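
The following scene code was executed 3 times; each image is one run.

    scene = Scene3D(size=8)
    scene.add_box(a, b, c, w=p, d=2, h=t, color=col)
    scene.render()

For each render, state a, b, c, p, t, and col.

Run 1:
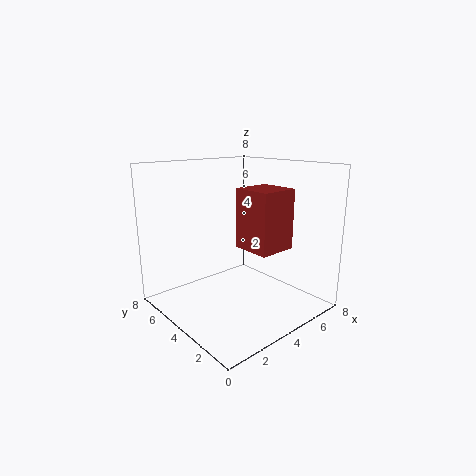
a = 3, b = 1, c = 4, p = 2, t = 3, col = 'brown'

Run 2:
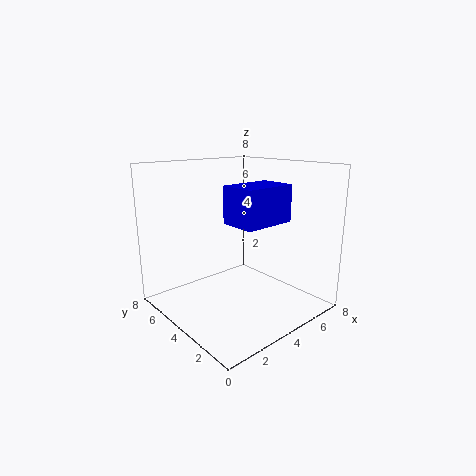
a = 3, b = 2, c = 5, p = 3, t = 2, col = 'blue'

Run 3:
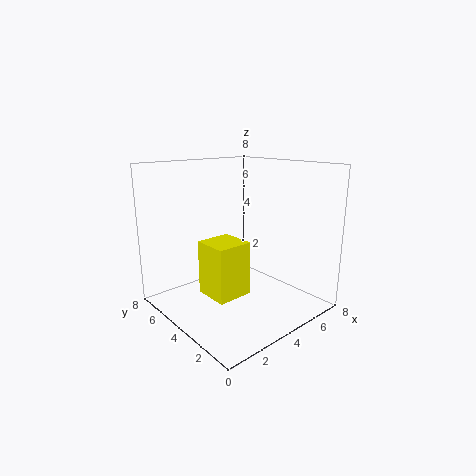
a = 2, b = 3, c = 1, p = 2, t = 3, col = 'yellow'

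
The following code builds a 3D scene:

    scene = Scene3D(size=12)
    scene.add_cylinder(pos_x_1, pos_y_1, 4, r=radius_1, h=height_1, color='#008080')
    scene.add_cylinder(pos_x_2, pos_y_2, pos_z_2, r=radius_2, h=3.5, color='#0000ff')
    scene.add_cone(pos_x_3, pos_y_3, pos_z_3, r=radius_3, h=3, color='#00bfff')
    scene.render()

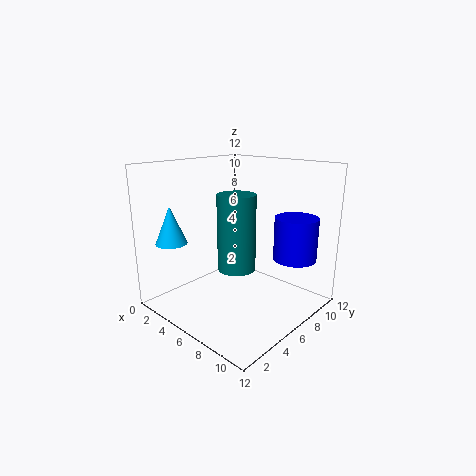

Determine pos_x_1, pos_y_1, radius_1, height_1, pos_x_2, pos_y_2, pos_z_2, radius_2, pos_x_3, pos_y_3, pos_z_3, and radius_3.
pos_x_1 = 7; pos_y_1 = 4.75; radius_1 = 1.5; height_1 = 6; pos_x_2 = 10; pos_y_2 = 8.5; pos_z_2 = 4.5; radius_2 = 1.75; pos_x_3 = 3; pos_y_3 = 1.5; pos_z_3 = 6; radius_3 = 1.25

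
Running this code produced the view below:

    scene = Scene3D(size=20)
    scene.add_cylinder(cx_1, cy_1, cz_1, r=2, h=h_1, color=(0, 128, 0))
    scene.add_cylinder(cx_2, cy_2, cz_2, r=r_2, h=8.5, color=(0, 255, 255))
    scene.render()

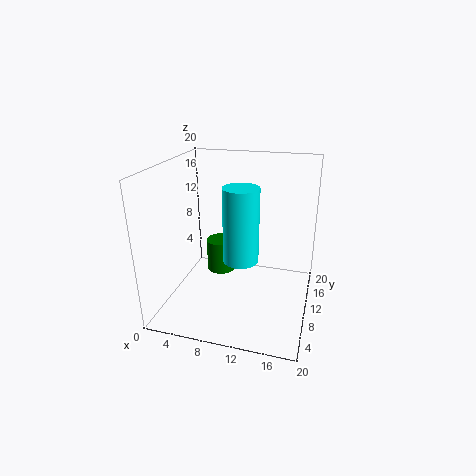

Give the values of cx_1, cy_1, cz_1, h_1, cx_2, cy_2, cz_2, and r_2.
cx_1 = 7.5, cy_1 = 10, cz_1 = 5, h_1 = 4.5, cx_2 = 12.5, cy_2 = 2.5, cz_2 = 11, r_2 = 2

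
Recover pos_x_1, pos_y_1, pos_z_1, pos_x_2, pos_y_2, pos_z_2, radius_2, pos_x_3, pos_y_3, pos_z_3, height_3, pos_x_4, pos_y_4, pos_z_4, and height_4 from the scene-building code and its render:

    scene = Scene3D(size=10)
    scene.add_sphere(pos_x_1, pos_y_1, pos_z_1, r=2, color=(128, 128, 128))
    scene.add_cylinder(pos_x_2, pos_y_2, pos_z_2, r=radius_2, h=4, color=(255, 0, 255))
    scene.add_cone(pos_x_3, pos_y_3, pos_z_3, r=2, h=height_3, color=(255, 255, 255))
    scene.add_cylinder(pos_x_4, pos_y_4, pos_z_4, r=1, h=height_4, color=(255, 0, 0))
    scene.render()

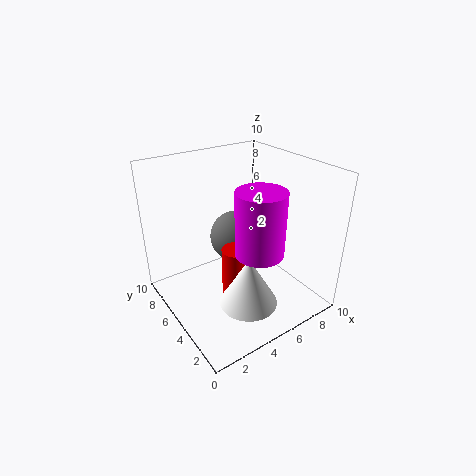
pos_x_1 = 6.5; pos_y_1 = 7.5; pos_z_1 = 3.5; pos_x_2 = 4.5; pos_y_2 = 2; pos_z_2 = 5.5; radius_2 = 1.5; pos_x_3 = 4.5; pos_y_3 = 3; pos_z_3 = 1; height_3 = 3.5; pos_x_4 = 4.5; pos_y_4 = 4.5; pos_z_4 = 1; height_4 = 3.5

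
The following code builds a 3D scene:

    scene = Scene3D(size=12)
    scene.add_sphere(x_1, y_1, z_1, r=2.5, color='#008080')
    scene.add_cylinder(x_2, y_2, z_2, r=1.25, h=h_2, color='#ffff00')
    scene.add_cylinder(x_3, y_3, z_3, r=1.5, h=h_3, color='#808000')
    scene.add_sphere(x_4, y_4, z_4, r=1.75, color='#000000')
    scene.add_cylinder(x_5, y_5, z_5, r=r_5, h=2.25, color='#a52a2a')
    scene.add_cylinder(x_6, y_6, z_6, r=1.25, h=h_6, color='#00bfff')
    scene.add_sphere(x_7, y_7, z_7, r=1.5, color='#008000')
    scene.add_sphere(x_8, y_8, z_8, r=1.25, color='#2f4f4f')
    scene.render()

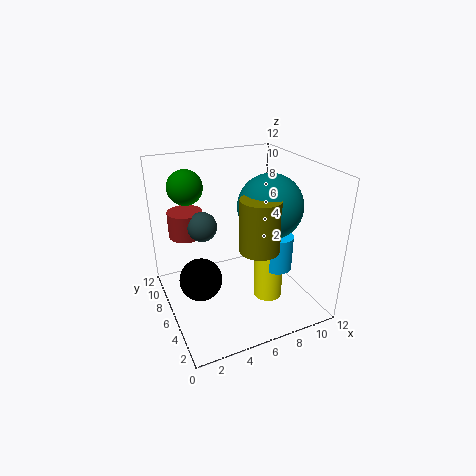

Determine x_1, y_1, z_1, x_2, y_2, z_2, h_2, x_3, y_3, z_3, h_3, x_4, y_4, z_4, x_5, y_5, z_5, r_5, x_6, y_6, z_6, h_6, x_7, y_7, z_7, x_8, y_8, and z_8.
x_1 = 7.75
y_1 = 4
z_1 = 9.25
x_2 = 8.5
y_2 = 5
z_2 = 0.25
h_2 = 5.75
x_3 = 6.25
y_3 = 2.75
z_3 = 6.5
h_3 = 4
x_4 = 2.5
y_4 = 5.75
z_4 = 3
x_5 = 2.5
y_5 = 9.25
z_5 = 5.5
r_5 = 1.5
x_6 = 9
y_6 = 4.5
z_6 = 3.25
h_6 = 3
x_7 = 2.75
y_7 = 9.5
z_7 = 9.75
x_8 = 3.5
y_8 = 7.75
z_8 = 6.75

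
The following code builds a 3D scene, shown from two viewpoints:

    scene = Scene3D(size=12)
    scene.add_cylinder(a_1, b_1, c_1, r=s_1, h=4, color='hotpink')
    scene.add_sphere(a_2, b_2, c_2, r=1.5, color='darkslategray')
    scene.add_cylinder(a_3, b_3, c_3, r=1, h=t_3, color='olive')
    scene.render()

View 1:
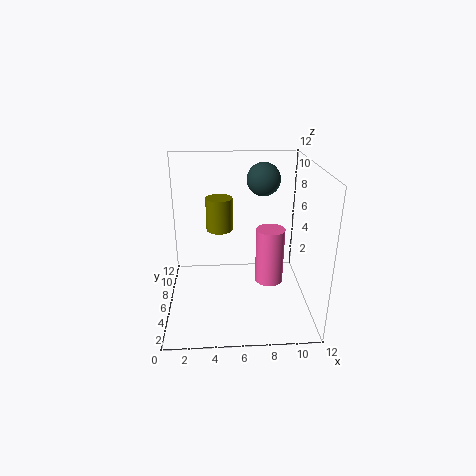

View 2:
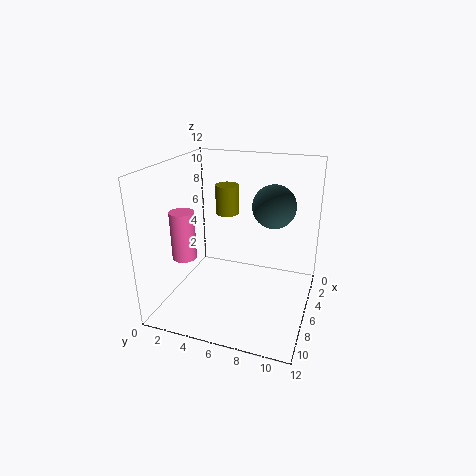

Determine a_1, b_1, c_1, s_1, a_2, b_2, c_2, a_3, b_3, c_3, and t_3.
a_1 = 8; b_1 = 2; c_1 = 4.5; s_1 = 1; a_2 = 8.5; b_2 = 9.5; c_2 = 10; a_3 = 4.5; b_3 = 4.5; c_3 = 7.5; t_3 = 2.5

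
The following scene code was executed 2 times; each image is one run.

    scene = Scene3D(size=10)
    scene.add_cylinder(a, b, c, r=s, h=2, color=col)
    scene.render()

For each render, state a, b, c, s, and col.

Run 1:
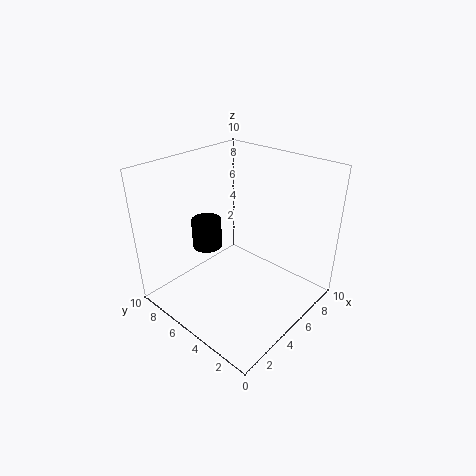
a = 3.5
b = 6.5
c = 4.5
s = 1
col = 'black'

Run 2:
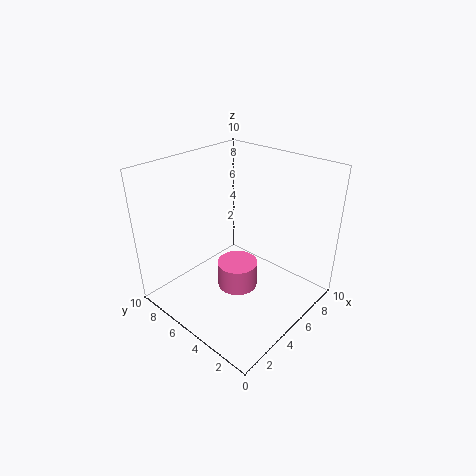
a = 5.5
b = 5.5
c = 0.5
s = 1.5
col = 'hotpink'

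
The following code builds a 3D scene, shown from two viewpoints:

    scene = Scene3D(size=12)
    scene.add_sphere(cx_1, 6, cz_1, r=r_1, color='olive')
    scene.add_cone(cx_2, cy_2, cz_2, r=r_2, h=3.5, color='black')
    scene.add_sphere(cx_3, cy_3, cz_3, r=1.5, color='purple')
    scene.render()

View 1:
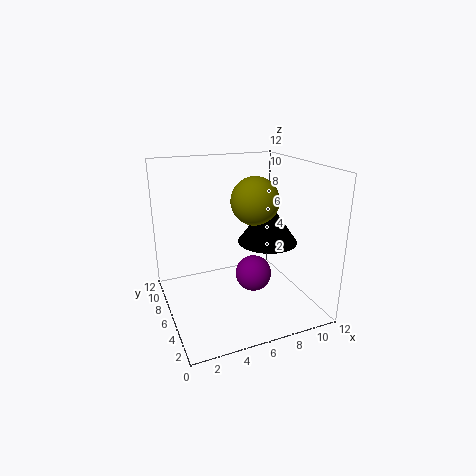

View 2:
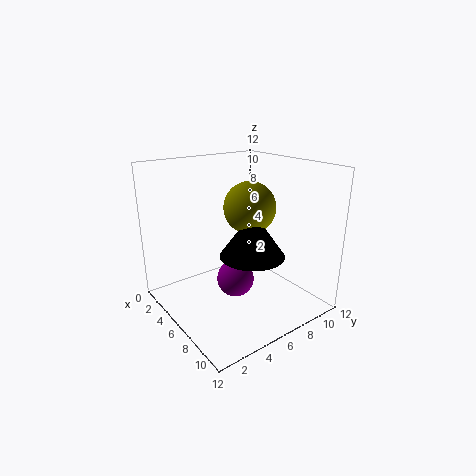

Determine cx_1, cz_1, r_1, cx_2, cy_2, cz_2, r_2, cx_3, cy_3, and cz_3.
cx_1 = 7.5, cz_1 = 9, r_1 = 2, cx_2 = 8.5, cy_2 = 5.5, cz_2 = 5.5, r_2 = 2.5, cx_3 = 7, cy_3 = 5, cz_3 = 3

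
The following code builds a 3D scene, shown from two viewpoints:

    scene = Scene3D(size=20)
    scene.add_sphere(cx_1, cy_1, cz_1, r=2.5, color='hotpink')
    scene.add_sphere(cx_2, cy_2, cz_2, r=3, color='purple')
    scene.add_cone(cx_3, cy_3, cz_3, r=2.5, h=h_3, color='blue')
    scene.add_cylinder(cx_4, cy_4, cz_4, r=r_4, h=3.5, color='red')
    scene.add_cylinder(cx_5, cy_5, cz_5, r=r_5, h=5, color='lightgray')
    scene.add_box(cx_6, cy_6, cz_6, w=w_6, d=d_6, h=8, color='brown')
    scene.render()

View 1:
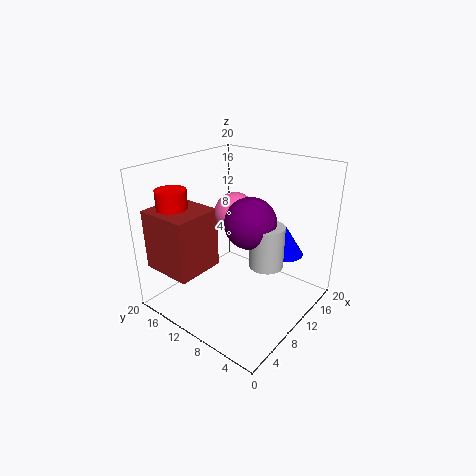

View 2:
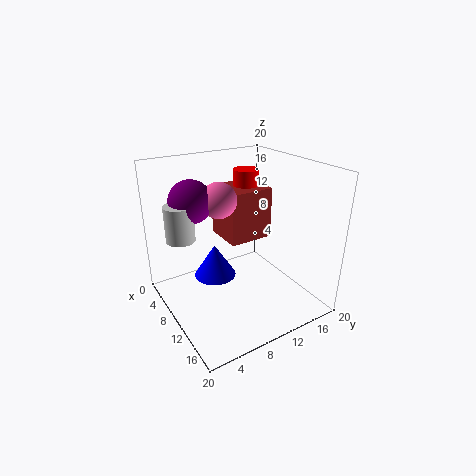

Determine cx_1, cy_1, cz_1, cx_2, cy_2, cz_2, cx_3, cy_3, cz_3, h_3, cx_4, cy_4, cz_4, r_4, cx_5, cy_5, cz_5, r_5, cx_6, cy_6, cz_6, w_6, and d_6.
cx_1 = 7.5; cy_1 = 8.5; cz_1 = 15; cx_2 = 6; cy_2 = 5; cz_2 = 15; cx_3 = 13.5; cy_3 = 4.5; cz_3 = 8; h_3 = 4; cx_4 = 3.5; cy_4 = 15.5; cz_4 = 14; r_4 = 2; cx_5 = 6.5; cy_5 = 3; cz_5 = 10; r_5 = 2; cx_6 = 0.5; cy_6 = 11; cz_6 = 7; w_6 = 6.5; d_6 = 7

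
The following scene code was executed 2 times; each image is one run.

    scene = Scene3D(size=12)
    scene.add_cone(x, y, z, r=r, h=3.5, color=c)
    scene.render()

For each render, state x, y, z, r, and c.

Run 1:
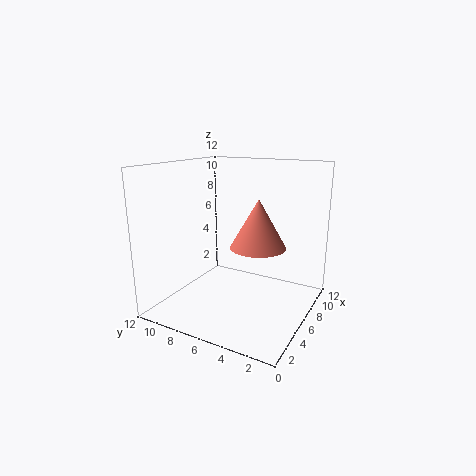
x = 3.5; y = 3; z = 6.5; r = 2; c = 'salmon'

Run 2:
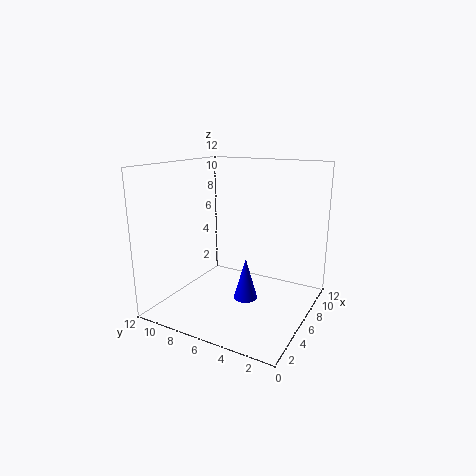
x = 5.5; y = 5; z = 1; r = 1; c = 'blue'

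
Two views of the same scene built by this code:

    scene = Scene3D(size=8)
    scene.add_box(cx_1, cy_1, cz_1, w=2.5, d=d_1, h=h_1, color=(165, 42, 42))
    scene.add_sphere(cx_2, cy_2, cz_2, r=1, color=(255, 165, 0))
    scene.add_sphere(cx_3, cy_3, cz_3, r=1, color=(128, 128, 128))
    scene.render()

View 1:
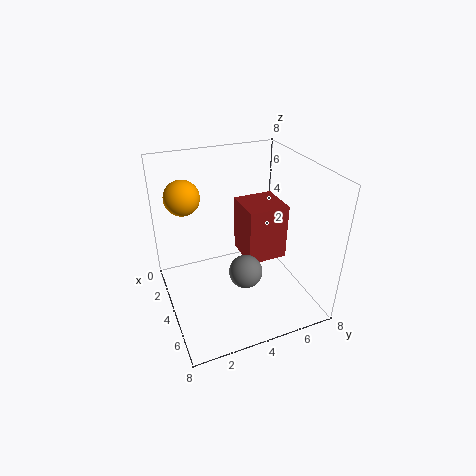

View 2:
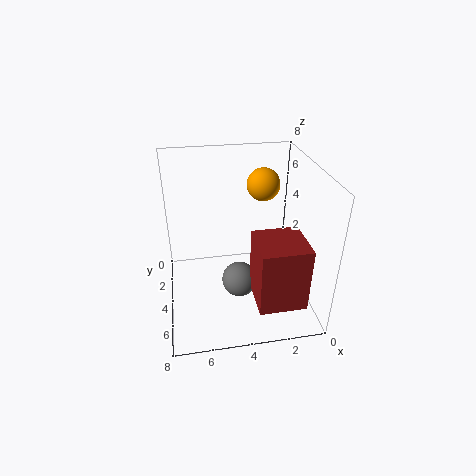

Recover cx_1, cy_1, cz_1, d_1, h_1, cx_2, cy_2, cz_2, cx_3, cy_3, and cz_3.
cx_1 = 1, cy_1 = 5, cz_1 = 1.5, d_1 = 2.5, h_1 = 3.5, cx_2 = 2, cy_2 = 1.5, cz_2 = 6, cx_3 = 4, cy_3 = 4.5, cz_3 = 1.5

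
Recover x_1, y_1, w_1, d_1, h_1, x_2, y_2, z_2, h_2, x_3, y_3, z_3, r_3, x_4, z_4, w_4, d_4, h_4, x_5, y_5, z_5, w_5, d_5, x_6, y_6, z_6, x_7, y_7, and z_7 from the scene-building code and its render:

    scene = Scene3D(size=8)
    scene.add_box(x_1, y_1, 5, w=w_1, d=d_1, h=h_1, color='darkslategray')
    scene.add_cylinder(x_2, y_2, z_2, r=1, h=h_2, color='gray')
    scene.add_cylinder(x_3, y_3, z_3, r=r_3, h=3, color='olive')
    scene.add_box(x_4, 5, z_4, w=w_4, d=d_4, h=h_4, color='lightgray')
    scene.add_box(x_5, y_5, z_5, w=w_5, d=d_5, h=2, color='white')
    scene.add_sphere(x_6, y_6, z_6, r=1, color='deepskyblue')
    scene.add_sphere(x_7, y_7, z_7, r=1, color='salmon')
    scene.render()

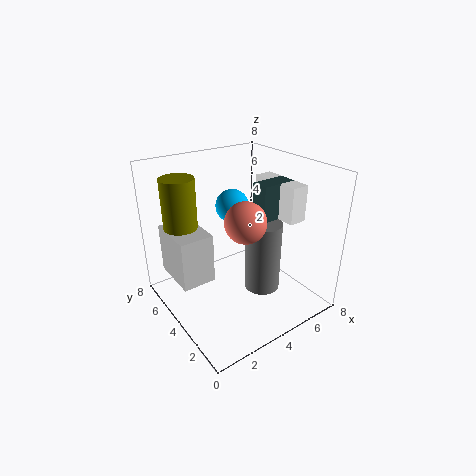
x_1 = 5; y_1 = 3; w_1 = 2; d_1 = 1; h_1 = 2; x_2 = 5; y_2 = 3; z_2 = 1; h_2 = 4; x_3 = 2; y_3 = 7; z_3 = 4; r_3 = 1; x_4 = 1; z_4 = 1; w_4 = 2; d_4 = 3; h_4 = 3; x_5 = 6; y_5 = 2; z_5 = 5; w_5 = 1; d_5 = 3; x_6 = 5; y_6 = 6; z_6 = 5; x_7 = 3; y_7 = 2; z_7 = 6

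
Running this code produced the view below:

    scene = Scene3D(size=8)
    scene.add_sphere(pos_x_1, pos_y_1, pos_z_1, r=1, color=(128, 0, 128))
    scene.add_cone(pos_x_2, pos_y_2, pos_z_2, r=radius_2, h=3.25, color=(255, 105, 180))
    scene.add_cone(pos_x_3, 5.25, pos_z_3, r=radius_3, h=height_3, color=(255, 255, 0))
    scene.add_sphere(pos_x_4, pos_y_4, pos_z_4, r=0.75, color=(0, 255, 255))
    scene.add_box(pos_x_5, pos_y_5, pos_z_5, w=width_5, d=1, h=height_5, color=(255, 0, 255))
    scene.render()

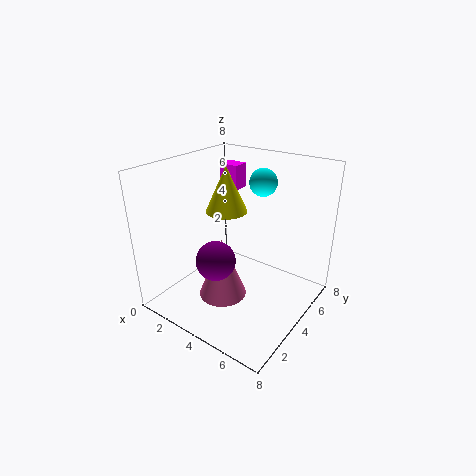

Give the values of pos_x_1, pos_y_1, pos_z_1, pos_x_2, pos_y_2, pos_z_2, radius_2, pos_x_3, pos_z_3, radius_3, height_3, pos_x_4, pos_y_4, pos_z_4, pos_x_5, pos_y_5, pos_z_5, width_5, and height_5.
pos_x_1 = 4.25, pos_y_1 = 1.75, pos_z_1 = 3.75, pos_x_2 = 4.25, pos_y_2 = 2.25, pos_z_2 = 1.5, radius_2 = 1.25, pos_x_3 = 2.25, pos_z_3 = 4.75, radius_3 = 1.25, height_3 = 2.75, pos_x_4 = 4.75, pos_y_4 = 5.25, pos_z_4 = 7, pos_x_5 = 1, pos_y_5 = 6.25, pos_z_5 = 5.75, width_5 = 1.25, height_5 = 1.5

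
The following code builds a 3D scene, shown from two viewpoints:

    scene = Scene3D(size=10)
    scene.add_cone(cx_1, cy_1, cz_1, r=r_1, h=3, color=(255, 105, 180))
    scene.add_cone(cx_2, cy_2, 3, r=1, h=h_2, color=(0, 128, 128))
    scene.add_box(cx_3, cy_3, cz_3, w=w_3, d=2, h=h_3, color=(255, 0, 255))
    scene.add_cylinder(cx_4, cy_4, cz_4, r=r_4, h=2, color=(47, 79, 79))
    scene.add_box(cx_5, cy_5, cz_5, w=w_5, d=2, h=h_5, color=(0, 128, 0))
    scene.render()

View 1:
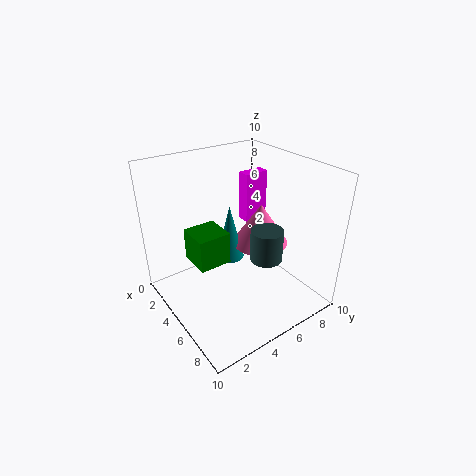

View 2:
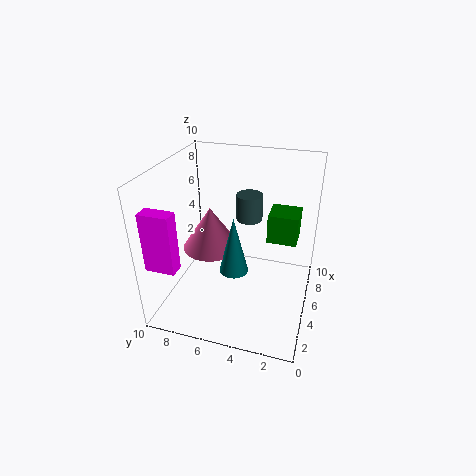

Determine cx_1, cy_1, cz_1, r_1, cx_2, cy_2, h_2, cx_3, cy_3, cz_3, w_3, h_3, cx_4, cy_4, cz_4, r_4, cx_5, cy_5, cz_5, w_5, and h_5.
cx_1 = 5; cy_1 = 7; cz_1 = 4; r_1 = 2; cx_2 = 4; cy_2 = 5; h_2 = 4; cx_3 = 1; cy_3 = 8; cz_3 = 4; w_3 = 1; h_3 = 4; cx_4 = 8; cy_4 = 5; cz_4 = 5; r_4 = 1; cx_5 = 5; cy_5 = 1; cz_5 = 5; w_5 = 2; h_5 = 2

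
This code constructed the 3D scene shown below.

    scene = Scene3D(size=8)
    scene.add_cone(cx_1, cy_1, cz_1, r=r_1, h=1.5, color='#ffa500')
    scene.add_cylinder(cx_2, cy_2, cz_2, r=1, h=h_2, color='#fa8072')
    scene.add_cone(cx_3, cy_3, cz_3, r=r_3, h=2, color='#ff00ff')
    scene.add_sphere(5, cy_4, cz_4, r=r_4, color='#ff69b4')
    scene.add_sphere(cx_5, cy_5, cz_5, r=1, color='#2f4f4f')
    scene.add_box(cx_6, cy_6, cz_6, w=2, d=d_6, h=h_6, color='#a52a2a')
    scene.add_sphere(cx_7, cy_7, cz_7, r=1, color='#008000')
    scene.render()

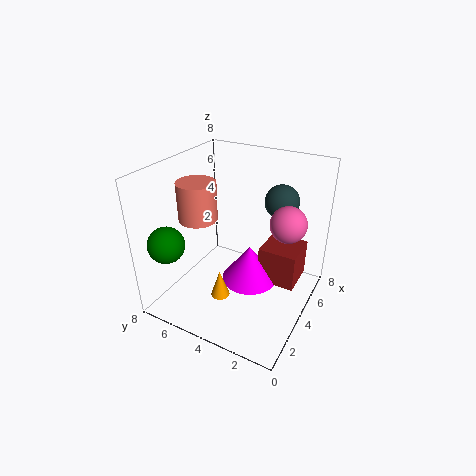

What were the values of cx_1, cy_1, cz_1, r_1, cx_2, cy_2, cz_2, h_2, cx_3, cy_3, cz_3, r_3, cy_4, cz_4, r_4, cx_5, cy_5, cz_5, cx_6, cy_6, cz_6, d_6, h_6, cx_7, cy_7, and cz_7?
cx_1 = 2
cy_1 = 4
cz_1 = 1.5
r_1 = 0.5
cx_2 = 2.5
cy_2 = 5.5
cz_2 = 5.5
h_2 = 2
cx_3 = 3.5
cy_3 = 3
cz_3 = 2
r_3 = 1.5
cy_4 = 1.5
cz_4 = 5
r_4 = 1
cx_5 = 6.5
cy_5 = 2.5
cz_5 = 5.5
cx_6 = 3.5
cy_6 = 0.5
cz_6 = 2
d_6 = 2
h_6 = 2
cx_7 = 1.5
cy_7 = 7
cz_7 = 4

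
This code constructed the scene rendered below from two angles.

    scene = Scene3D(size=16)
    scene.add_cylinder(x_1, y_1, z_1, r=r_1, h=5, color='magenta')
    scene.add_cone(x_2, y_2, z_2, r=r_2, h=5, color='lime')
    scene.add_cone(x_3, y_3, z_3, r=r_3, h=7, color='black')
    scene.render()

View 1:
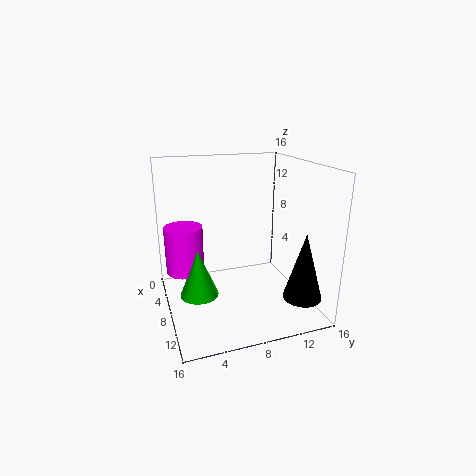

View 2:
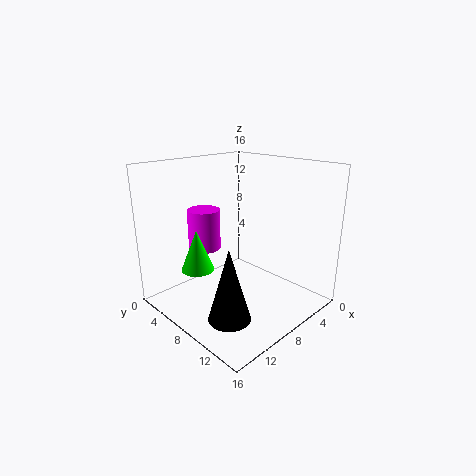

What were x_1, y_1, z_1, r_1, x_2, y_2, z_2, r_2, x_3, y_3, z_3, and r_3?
x_1 = 8; y_1 = 2; z_1 = 5; r_1 = 2; x_2 = 10; y_2 = 3; z_2 = 3; r_2 = 2; x_3 = 14; y_3 = 13; z_3 = 3; r_3 = 2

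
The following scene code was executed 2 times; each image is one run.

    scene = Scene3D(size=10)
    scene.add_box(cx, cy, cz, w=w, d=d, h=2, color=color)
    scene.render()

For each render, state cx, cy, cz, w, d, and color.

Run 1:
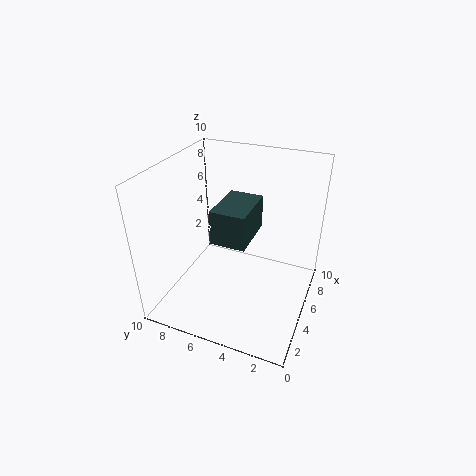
cx = 1, cy = 3, cz = 7, w = 3, d = 2, color = 'darkslategray'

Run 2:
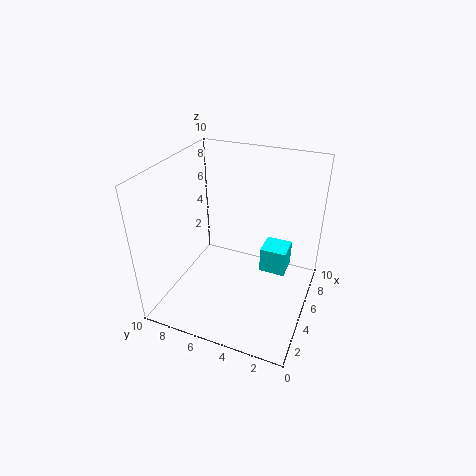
cx = 7, cy = 2, cz = 1, w = 2, d = 2, color = 'cyan'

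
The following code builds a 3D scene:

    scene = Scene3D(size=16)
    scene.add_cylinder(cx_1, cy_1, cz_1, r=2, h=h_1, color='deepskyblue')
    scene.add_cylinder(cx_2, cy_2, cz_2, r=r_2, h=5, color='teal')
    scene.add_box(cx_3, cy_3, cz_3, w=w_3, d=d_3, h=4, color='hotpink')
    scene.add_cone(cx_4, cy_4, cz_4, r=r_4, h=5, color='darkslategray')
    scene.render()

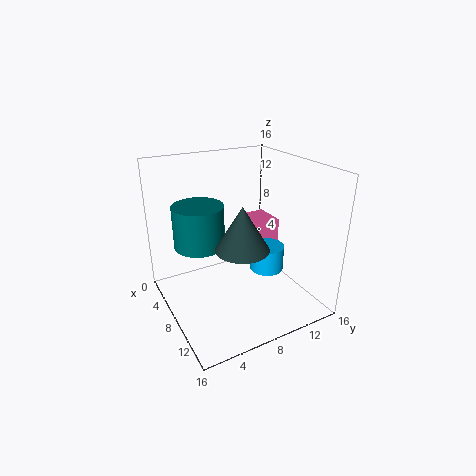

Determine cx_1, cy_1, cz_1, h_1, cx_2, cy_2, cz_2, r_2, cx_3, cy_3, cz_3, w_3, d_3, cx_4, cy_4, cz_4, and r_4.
cx_1 = 8
cy_1 = 12
cz_1 = 3
h_1 = 3
cx_2 = 4
cy_2 = 5
cz_2 = 6
r_2 = 3
cx_3 = 2
cy_3 = 12
cz_3 = 4
w_3 = 4
d_3 = 3
cx_4 = 9
cy_4 = 8
cz_4 = 7
r_4 = 3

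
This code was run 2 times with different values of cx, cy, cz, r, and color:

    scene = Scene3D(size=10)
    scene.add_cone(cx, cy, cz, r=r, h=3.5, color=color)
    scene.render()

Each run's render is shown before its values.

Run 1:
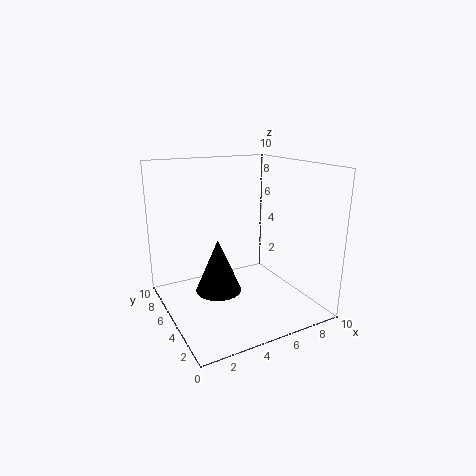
cx = 3, cy = 4, cz = 2, r = 1.5, color = 'black'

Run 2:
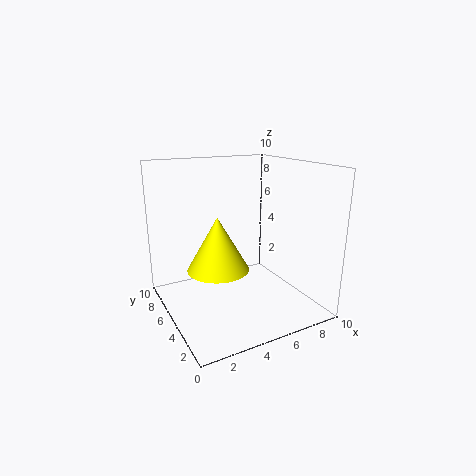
cx = 3, cy = 4, cz = 3.5, r = 2, color = 'yellow'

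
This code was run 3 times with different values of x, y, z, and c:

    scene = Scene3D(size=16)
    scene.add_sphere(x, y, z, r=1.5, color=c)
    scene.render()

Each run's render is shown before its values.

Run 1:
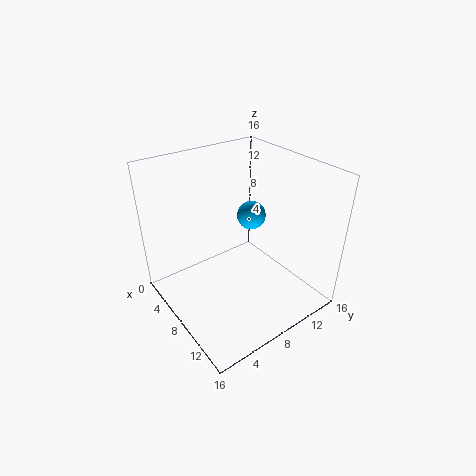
x = 9, y = 9, z = 11, c = 'deepskyblue'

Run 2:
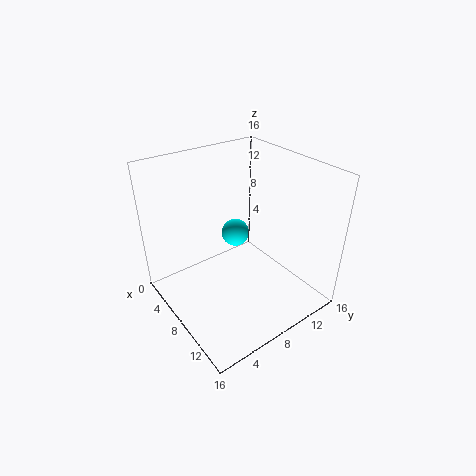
x = 7.5, y = 8, z = 8.5, c = 'cyan'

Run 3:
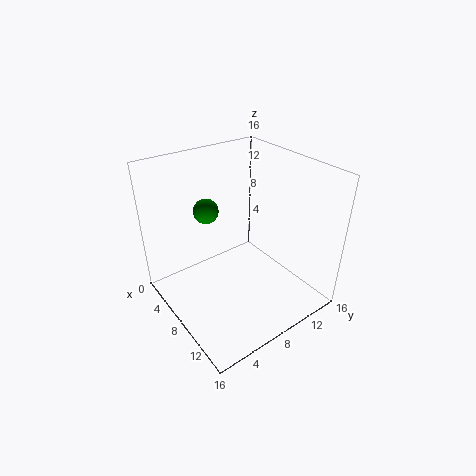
x = 3, y = 7, z = 9.5, c = 'green'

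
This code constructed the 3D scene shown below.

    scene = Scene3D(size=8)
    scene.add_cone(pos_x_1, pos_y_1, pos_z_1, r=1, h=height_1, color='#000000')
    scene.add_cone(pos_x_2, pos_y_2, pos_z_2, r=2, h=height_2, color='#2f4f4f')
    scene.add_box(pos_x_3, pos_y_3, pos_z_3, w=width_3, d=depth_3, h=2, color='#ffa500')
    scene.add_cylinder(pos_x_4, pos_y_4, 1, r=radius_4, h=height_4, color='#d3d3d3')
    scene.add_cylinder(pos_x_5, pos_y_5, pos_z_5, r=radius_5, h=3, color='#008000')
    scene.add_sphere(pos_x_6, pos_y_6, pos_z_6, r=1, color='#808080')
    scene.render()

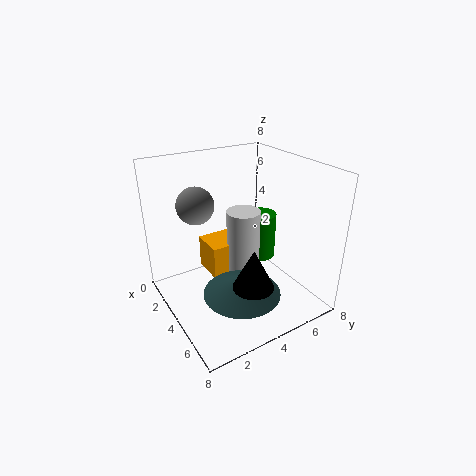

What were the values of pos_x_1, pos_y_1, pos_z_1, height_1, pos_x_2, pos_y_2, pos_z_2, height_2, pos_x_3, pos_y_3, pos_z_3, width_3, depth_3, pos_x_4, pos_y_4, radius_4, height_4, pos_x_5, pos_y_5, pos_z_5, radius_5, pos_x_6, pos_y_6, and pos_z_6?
pos_x_1 = 7, pos_y_1 = 3, pos_z_1 = 3, height_1 = 2, pos_x_2 = 6, pos_y_2 = 3, pos_z_2 = 2, height_2 = 1, pos_x_3 = 1, pos_y_3 = 3, pos_z_3 = 1, width_3 = 2, depth_3 = 3, pos_x_4 = 3, pos_y_4 = 5, radius_4 = 1, height_4 = 4, pos_x_5 = 2, pos_y_5 = 7, pos_z_5 = 1, radius_5 = 1, pos_x_6 = 3, pos_y_6 = 2, pos_z_6 = 6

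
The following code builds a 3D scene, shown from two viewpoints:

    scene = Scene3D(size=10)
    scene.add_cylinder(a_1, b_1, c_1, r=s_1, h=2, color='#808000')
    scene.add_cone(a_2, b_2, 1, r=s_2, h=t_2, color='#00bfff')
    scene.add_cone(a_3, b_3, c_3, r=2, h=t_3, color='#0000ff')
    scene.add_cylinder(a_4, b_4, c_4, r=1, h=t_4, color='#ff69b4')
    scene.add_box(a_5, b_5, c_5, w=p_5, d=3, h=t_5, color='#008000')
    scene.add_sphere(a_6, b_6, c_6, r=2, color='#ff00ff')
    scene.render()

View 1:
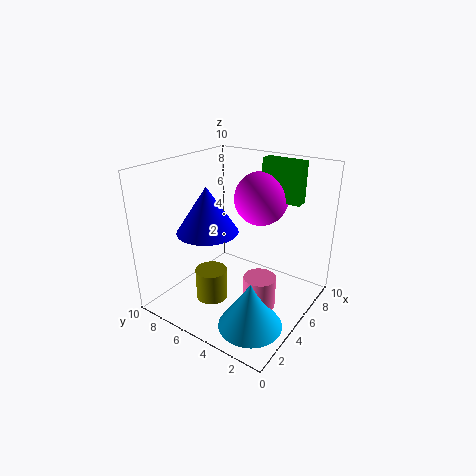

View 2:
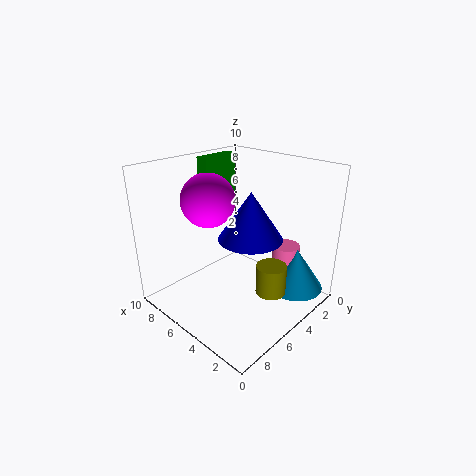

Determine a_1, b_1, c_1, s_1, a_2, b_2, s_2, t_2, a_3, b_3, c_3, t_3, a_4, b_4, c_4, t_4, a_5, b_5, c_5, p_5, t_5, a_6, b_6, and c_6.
a_1 = 2
b_1 = 5
c_1 = 2
s_1 = 1
a_2 = 2
b_2 = 2
s_2 = 2
t_2 = 3
a_3 = 3
b_3 = 6
c_3 = 6
t_3 = 3
a_4 = 3
b_4 = 2
c_4 = 2
t_4 = 2
a_5 = 8
b_5 = 2
c_5 = 7
p_5 = 1
t_5 = 3
a_6 = 8
b_6 = 5
c_6 = 7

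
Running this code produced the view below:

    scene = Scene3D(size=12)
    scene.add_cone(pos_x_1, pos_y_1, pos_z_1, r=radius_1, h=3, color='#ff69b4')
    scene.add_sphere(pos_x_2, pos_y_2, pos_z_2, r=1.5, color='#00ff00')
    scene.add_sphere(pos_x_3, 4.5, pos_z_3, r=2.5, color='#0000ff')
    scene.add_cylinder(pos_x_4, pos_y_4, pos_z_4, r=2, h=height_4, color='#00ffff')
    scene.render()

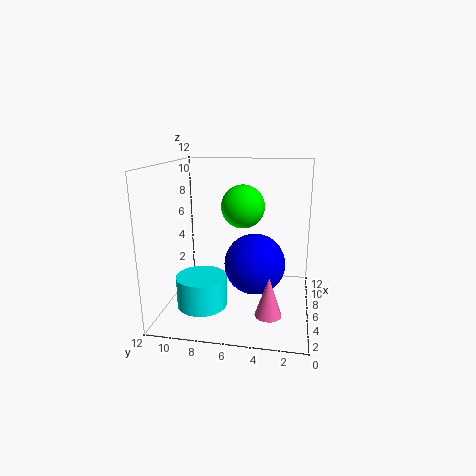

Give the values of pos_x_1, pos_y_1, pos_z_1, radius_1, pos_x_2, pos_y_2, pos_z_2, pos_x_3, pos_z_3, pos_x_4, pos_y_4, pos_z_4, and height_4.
pos_x_1 = 2; pos_y_1 = 3; pos_z_1 = 1.5; radius_1 = 1; pos_x_2 = 2.5; pos_y_2 = 5; pos_z_2 = 9.5; pos_x_3 = 5.5; pos_z_3 = 4; pos_x_4 = 3.5; pos_y_4 = 8.5; pos_z_4 = 1; height_4 = 2.5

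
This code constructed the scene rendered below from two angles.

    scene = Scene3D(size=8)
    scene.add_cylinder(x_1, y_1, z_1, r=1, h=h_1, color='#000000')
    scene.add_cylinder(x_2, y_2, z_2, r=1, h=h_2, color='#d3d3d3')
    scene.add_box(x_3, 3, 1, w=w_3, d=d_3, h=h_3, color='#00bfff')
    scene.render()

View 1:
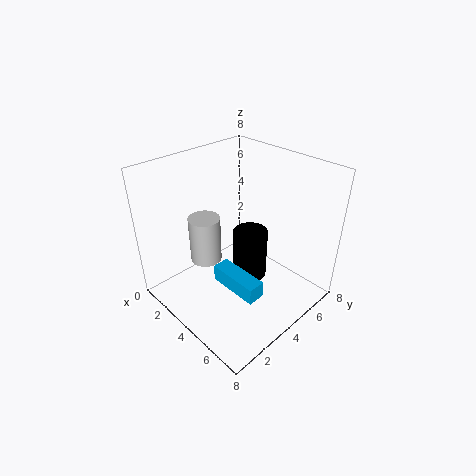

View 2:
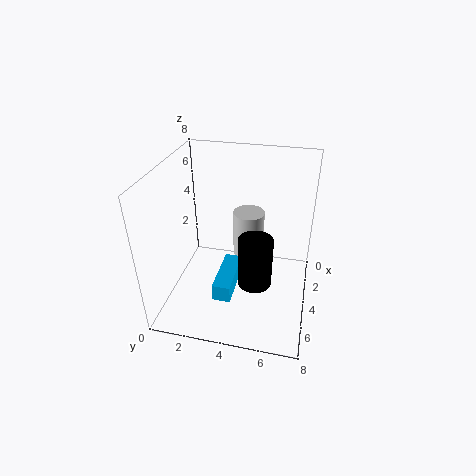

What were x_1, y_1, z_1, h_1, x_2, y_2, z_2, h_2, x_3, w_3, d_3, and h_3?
x_1 = 4, y_1 = 5, z_1 = 1, h_1 = 3, x_2 = 1, y_2 = 4, z_2 = 1, h_2 = 3, x_3 = 3, w_3 = 3, d_3 = 1, h_3 = 1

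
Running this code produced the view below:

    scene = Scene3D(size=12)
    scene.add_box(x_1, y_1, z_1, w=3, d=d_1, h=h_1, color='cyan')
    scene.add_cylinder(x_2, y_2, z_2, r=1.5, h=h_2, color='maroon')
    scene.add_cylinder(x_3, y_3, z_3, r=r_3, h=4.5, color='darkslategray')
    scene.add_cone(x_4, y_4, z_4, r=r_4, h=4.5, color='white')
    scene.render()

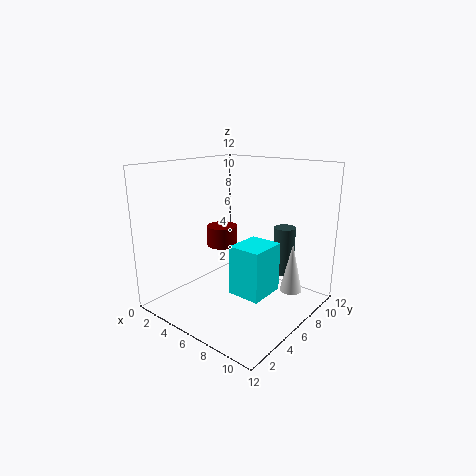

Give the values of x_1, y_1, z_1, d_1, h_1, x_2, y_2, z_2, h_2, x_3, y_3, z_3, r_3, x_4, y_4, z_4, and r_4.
x_1 = 5; y_1 = 6; z_1 = 0.5; d_1 = 3.5; h_1 = 4.5; x_2 = 1.5; y_2 = 9; z_2 = 3.5; h_2 = 2; x_3 = 7.5; y_3 = 11; z_3 = 1.5; r_3 = 1; x_4 = 9; y_4 = 10; z_4 = 0.5; r_4 = 1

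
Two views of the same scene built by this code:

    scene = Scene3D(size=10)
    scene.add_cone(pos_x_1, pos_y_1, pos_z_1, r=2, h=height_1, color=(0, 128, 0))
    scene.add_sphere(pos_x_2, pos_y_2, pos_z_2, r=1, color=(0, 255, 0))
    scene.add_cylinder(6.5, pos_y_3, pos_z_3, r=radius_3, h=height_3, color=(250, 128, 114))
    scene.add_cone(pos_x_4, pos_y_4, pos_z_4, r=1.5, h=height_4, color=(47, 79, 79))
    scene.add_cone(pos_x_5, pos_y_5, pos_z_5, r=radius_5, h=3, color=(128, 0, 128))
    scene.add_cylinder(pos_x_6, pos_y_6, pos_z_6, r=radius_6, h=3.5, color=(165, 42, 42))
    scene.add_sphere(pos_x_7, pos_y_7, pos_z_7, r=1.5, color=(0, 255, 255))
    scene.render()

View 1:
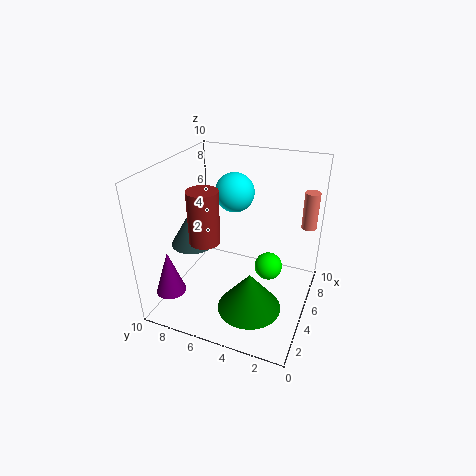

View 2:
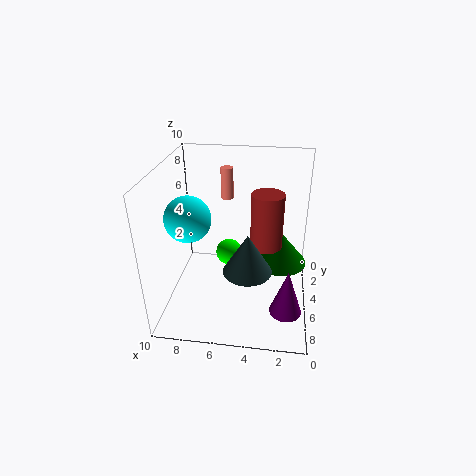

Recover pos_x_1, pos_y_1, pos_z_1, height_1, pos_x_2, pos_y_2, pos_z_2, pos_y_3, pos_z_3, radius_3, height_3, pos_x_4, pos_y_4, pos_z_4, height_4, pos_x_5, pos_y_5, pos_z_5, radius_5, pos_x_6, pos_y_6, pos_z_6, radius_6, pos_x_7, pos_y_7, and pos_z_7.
pos_x_1 = 2; pos_y_1 = 3; pos_z_1 = 2; height_1 = 2.5; pos_x_2 = 6; pos_y_2 = 3; pos_z_2 = 2.5; pos_y_3 = 0.5; pos_z_3 = 6; radius_3 = 0.5; height_3 = 2.5; pos_x_4 = 4; pos_y_4 = 8; pos_z_4 = 4.5; height_4 = 2.5; pos_x_5 = 1.5; pos_y_5 = 8.5; pos_z_5 = 2; radius_5 = 1; pos_x_6 = 3; pos_y_6 = 6.5; pos_z_6 = 5.5; radius_6 = 1; pos_x_7 = 8; pos_y_7 = 6.5; pos_z_7 = 7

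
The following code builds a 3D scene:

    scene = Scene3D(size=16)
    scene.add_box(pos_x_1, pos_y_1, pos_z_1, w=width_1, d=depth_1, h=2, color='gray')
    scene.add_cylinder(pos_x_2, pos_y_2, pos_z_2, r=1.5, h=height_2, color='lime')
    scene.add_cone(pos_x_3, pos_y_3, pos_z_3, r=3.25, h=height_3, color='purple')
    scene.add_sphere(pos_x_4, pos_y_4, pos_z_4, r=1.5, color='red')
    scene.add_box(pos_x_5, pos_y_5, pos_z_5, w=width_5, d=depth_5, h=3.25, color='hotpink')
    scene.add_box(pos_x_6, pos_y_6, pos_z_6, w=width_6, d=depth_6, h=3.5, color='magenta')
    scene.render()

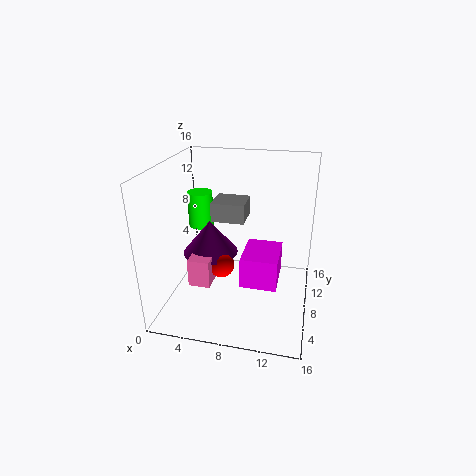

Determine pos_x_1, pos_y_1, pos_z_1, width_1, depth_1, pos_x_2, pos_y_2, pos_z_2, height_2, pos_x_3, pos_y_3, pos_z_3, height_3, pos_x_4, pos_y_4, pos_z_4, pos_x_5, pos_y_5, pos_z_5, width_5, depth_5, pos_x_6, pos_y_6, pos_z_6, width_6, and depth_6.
pos_x_1 = 5.5; pos_y_1 = 6.25; pos_z_1 = 10.5; width_1 = 3.5; depth_1 = 3.25; pos_x_2 = 2.5; pos_y_2 = 11.5; pos_z_2 = 7.5; height_2 = 4.25; pos_x_3 = 4.25; pos_y_3 = 9.5; pos_z_3 = 5; height_3 = 4; pos_x_4 = 6; pos_y_4 = 8; pos_z_4 = 4.25; pos_x_5 = 2.75; pos_y_5 = 5.5; pos_z_5 = 2.5; width_5 = 2.5; depth_5 = 5.5; pos_x_6 = 8.75; pos_y_6 = 5.5; pos_z_6 = 3.25; width_6 = 4; depth_6 = 5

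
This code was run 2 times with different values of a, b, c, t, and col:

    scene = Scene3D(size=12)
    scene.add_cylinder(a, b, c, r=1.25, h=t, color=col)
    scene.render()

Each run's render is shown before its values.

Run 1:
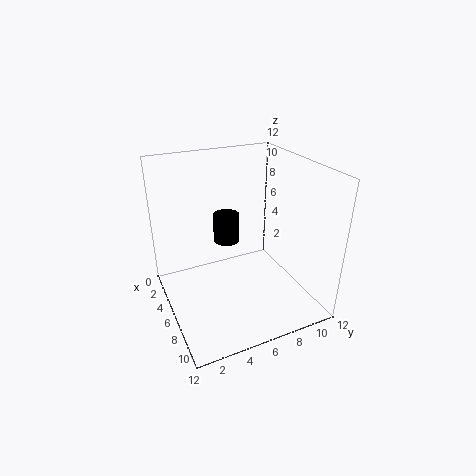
a = 1.75
b = 6.75
c = 3.5
t = 2.75
col = 'black'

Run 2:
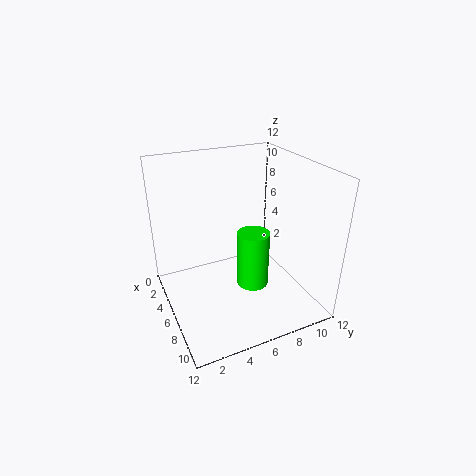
a = 8.25
b = 6.25
c = 3
t = 4.5
col = 'lime'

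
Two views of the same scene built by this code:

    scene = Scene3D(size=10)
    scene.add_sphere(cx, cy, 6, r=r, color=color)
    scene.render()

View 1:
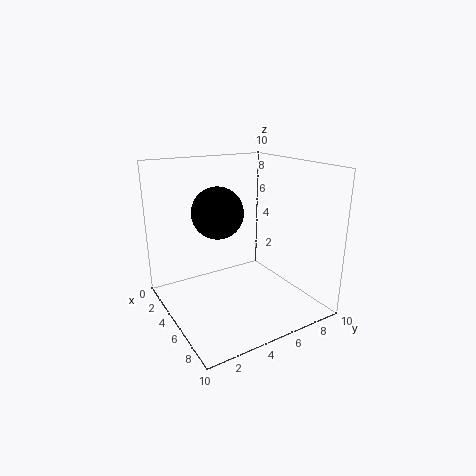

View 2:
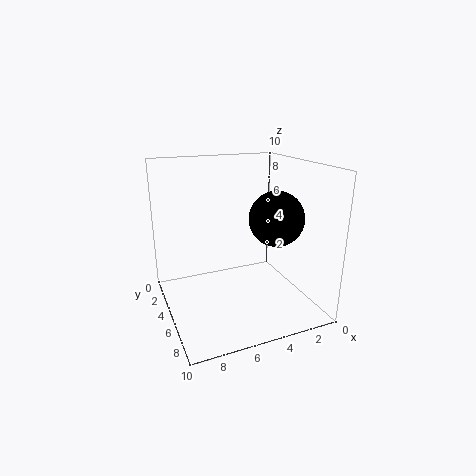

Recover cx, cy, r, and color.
cx = 2; cy = 5; r = 2; color = 'black'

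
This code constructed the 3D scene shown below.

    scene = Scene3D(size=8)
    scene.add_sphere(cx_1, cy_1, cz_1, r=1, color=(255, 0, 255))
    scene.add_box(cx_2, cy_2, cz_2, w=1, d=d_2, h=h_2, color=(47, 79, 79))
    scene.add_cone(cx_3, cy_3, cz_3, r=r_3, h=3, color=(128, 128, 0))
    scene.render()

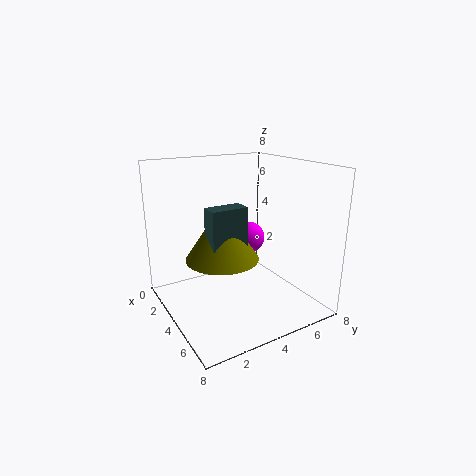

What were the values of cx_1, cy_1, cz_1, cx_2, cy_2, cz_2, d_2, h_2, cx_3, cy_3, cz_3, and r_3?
cx_1 = 2, cy_1 = 6, cz_1 = 3, cx_2 = 4, cy_2 = 2, cz_2 = 3, d_2 = 2, h_2 = 3, cx_3 = 4, cy_3 = 3, cz_3 = 3, r_3 = 2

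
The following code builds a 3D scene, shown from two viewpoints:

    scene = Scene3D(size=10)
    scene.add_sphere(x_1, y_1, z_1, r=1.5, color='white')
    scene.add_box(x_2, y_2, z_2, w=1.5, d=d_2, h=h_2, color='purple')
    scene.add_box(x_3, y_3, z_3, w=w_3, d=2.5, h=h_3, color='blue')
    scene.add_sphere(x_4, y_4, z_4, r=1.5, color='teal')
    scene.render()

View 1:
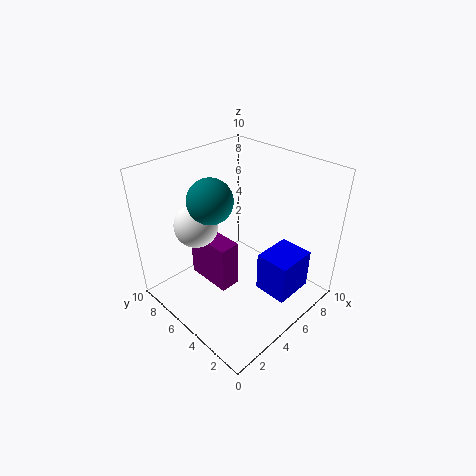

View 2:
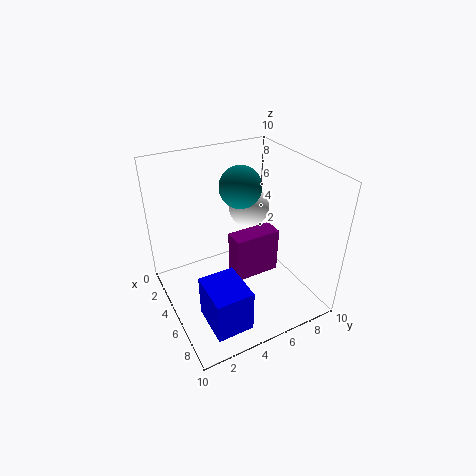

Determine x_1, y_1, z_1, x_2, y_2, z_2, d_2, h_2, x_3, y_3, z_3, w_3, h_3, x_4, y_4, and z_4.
x_1 = 3
y_1 = 7
z_1 = 6
x_2 = 3.5
y_2 = 5
z_2 = 1
d_2 = 3.5
h_2 = 3.5
x_3 = 6
y_3 = 1.5
z_3 = 0.5
w_3 = 3
h_3 = 3
x_4 = 3.5
y_4 = 6
z_4 = 8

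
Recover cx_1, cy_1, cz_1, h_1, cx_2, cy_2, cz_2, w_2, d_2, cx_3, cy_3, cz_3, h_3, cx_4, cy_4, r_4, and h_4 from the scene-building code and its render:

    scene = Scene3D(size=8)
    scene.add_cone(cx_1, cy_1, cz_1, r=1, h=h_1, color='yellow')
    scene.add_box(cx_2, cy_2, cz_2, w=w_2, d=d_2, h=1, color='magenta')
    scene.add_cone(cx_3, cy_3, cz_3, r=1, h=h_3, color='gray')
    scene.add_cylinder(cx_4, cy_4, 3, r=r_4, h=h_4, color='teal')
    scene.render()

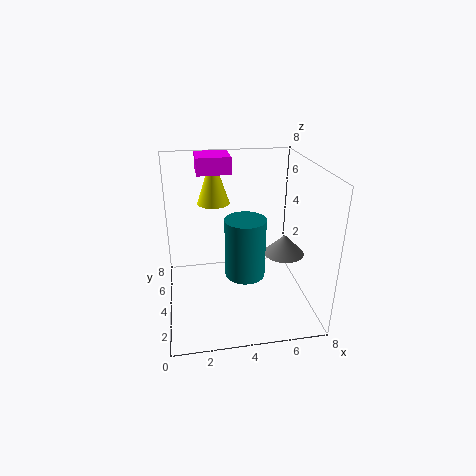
cx_1 = 3, cy_1 = 7, cz_1 = 5, h_1 = 3, cx_2 = 2, cy_2 = 6, cz_2 = 7, w_2 = 2, d_2 = 2, cx_3 = 6, cy_3 = 2, cz_3 = 4, h_3 = 1, cx_4 = 4, cy_4 = 2, r_4 = 1, h_4 = 3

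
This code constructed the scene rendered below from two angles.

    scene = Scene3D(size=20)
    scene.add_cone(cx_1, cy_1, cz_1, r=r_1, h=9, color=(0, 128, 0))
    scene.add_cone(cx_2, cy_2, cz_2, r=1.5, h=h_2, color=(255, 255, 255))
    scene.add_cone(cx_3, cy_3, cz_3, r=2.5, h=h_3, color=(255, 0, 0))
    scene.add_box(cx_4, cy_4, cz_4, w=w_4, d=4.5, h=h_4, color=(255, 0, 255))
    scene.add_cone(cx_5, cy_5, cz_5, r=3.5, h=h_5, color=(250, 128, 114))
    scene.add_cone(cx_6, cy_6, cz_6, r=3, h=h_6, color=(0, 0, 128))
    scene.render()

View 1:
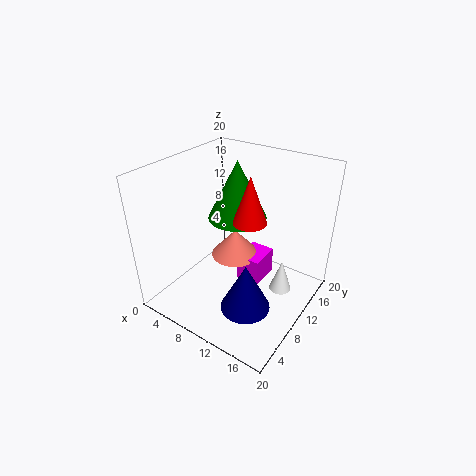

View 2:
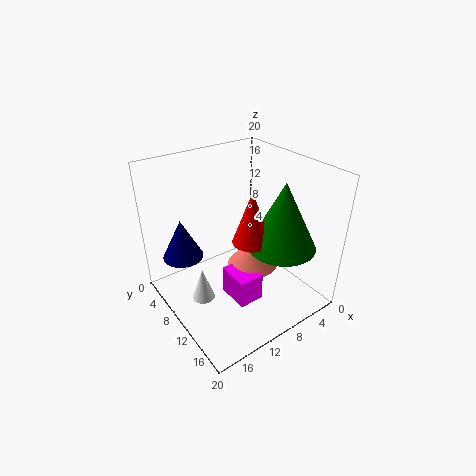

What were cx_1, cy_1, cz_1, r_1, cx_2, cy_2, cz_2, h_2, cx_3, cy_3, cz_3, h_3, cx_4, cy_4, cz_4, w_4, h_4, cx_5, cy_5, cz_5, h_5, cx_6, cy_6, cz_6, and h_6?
cx_1 = 6.5
cy_1 = 15
cz_1 = 10
r_1 = 4.5
cx_2 = 16.5
cy_2 = 11
cz_2 = 3.5
h_2 = 4.5
cx_3 = 10
cy_3 = 13
cz_3 = 11
h_3 = 7
cx_4 = 9.5
cy_4 = 10.5
cz_4 = 2.5
w_4 = 3.5
h_4 = 4
cx_5 = 8.5
cy_5 = 11.5
cz_5 = 6
h_5 = 4
cx_6 = 15.5
cy_6 = 3.5
cz_6 = 5.5
h_6 = 6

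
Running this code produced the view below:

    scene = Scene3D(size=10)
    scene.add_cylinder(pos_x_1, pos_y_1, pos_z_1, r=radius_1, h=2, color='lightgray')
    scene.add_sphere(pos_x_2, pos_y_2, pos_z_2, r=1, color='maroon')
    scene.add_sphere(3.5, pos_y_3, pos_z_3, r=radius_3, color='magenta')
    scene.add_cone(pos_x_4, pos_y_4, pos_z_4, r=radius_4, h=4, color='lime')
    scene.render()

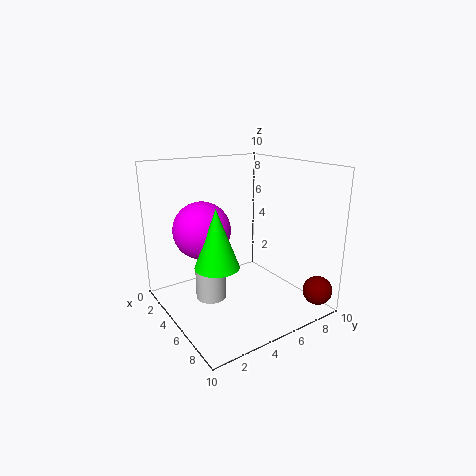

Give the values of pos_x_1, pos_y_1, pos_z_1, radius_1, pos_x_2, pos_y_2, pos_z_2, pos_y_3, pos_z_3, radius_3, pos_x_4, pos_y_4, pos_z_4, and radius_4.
pos_x_1 = 5.5; pos_y_1 = 2.5; pos_z_1 = 1.5; radius_1 = 1; pos_x_2 = 9; pos_y_2 = 9; pos_z_2 = 1.5; pos_y_3 = 3; pos_z_3 = 5.5; radius_3 = 2; pos_x_4 = 5.5; pos_y_4 = 3; pos_z_4 = 3.5; radius_4 = 1.5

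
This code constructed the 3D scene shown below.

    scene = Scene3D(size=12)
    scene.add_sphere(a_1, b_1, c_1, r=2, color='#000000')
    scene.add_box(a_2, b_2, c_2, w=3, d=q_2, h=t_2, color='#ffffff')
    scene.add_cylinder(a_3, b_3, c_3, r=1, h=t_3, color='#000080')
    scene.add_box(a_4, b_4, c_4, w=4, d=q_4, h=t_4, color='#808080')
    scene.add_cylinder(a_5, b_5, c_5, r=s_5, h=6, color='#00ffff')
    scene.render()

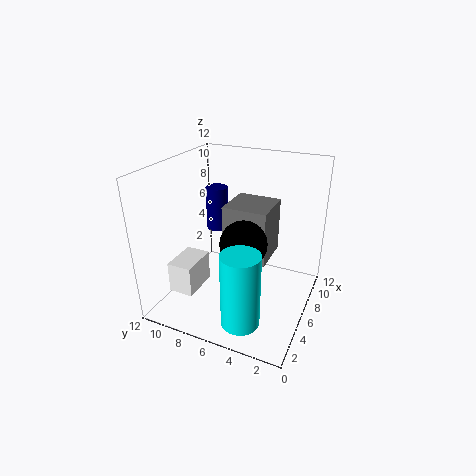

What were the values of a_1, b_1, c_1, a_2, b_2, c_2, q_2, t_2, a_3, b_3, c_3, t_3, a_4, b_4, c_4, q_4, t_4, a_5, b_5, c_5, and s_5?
a_1 = 6
b_1 = 5.5
c_1 = 5.5
a_2 = 1.5
b_2 = 8
c_2 = 2.5
q_2 = 2
t_2 = 2.5
a_3 = 9
b_3 = 9.5
c_3 = 5
t_3 = 4
a_4 = 7
b_4 = 4
c_4 = 3
q_4 = 4
t_4 = 5
a_5 = 2
b_5 = 4
c_5 = 1
s_5 = 1.5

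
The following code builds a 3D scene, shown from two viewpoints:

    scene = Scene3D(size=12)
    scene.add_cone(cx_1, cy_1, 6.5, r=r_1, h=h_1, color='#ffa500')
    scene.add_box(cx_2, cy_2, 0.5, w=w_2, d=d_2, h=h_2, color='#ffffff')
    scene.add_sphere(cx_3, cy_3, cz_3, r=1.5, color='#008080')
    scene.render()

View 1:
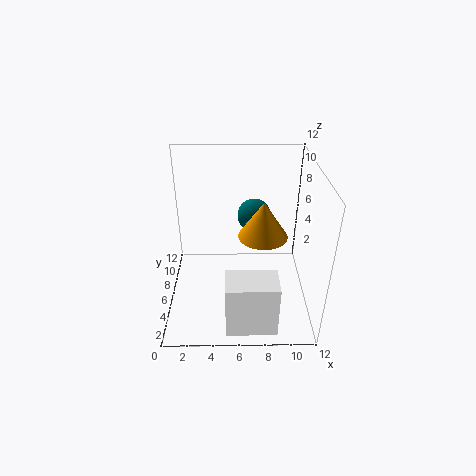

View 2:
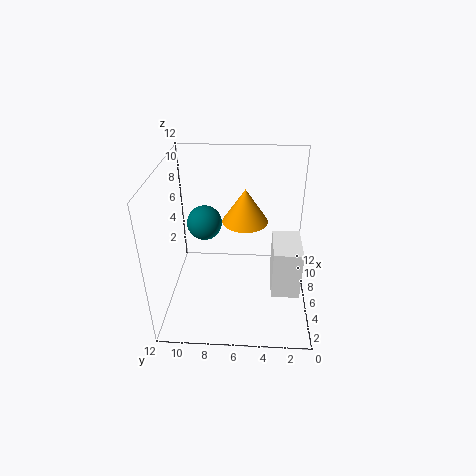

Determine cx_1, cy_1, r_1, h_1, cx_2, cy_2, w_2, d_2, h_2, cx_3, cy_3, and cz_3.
cx_1 = 8
cy_1 = 5.5
r_1 = 2
h_1 = 3
cx_2 = 5
cy_2 = 0.5
w_2 = 4
d_2 = 2.5
h_2 = 4.5
cx_3 = 7.5
cy_3 = 9
cz_3 = 6.5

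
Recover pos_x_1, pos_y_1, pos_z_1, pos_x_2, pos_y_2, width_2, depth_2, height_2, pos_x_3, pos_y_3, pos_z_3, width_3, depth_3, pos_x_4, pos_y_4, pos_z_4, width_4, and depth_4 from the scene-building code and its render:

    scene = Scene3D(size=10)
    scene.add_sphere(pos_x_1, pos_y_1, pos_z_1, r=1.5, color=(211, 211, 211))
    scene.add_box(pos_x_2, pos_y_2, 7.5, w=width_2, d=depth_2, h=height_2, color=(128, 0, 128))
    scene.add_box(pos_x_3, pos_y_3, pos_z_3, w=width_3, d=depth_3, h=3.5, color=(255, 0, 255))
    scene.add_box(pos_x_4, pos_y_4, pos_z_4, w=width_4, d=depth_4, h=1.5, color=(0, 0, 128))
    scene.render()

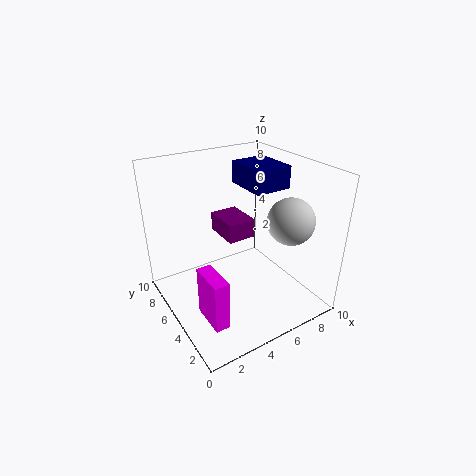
pos_x_1 = 7; pos_y_1 = 2; pos_z_1 = 7; pos_x_2 = 2; pos_y_2 = 1; width_2 = 1.5; depth_2 = 2; height_2 = 1; pos_x_3 = 1.5; pos_y_3 = 2; pos_z_3 = 0.5; width_3 = 1; depth_3 = 2.5; pos_x_4 = 5.5; pos_y_4 = 3.5; pos_z_4 = 8.5; width_4 = 2.5; depth_4 = 3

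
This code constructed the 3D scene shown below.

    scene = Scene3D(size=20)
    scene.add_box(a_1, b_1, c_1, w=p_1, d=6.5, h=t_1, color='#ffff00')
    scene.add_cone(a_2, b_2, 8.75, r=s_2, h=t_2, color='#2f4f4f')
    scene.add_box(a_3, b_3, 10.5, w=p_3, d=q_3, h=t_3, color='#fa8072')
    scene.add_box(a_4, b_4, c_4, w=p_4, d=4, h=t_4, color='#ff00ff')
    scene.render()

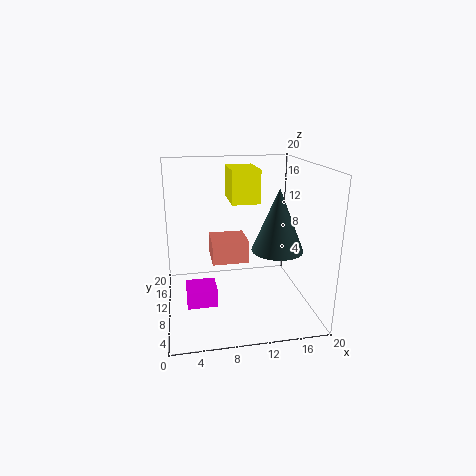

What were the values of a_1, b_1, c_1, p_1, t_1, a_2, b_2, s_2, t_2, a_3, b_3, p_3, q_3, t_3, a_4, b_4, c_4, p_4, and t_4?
a_1 = 9.75, b_1 = 13.25, c_1 = 13.75, p_1 = 4.25, t_1 = 5, a_2 = 15, b_2 = 7.75, s_2 = 3.5, t_2 = 8.5, a_3 = 5.5, b_3 = 1, p_3 = 4, q_3 = 3.75, t_3 = 2.5, a_4 = 2.5, b_4 = 7.75, c_4 = 0.75, p_4 = 4.25, t_4 = 2.5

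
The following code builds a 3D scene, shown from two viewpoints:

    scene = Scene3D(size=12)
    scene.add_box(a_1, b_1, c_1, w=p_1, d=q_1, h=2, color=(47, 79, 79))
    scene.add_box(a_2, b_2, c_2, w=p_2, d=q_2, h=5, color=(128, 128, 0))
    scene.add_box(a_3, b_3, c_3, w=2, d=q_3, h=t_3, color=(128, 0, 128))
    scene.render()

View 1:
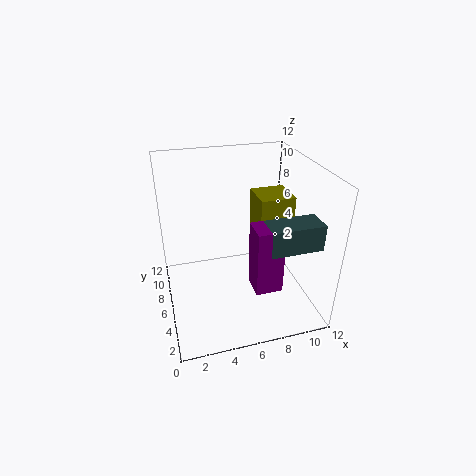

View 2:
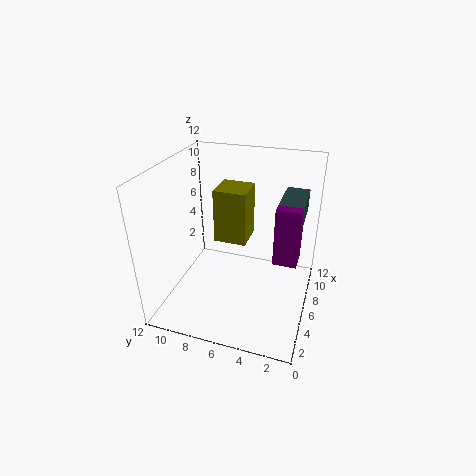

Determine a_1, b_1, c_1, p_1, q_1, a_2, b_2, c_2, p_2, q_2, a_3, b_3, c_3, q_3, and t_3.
a_1 = 7
b_1 = 1
c_1 = 7
p_1 = 4
q_1 = 2
a_2 = 8
b_2 = 6
c_2 = 4
p_2 = 3
q_2 = 3
a_3 = 6
b_3 = 1
c_3 = 4
q_3 = 2
t_3 = 5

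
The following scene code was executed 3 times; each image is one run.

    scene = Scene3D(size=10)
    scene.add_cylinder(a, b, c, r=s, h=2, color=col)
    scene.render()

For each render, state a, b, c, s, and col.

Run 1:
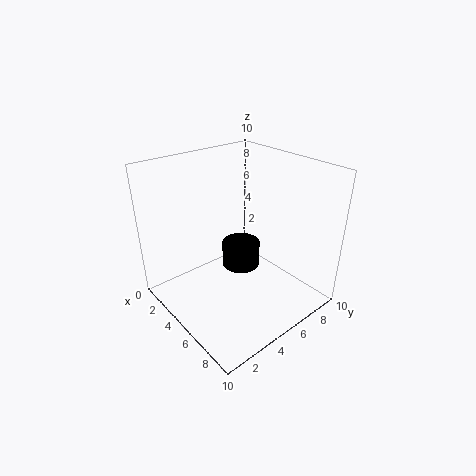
a = 3, b = 7, c = 1, s = 1.5, col = 'black'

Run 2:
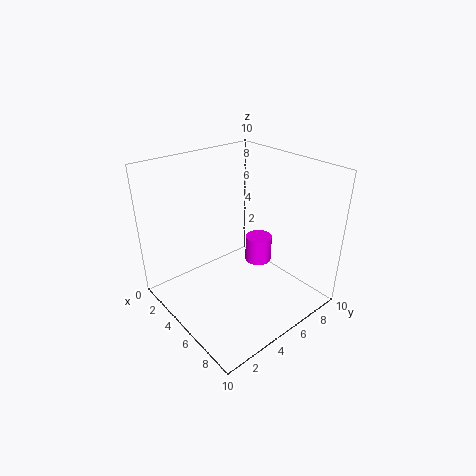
a = 4.5, b = 7.5, c = 2, s = 1, col = 'magenta'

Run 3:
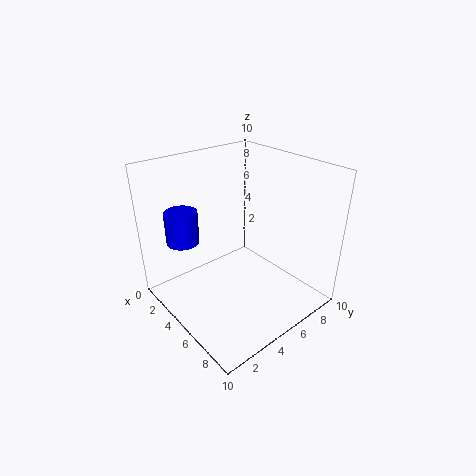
a = 4.5, b = 1, c = 6, s = 1, col = 'blue'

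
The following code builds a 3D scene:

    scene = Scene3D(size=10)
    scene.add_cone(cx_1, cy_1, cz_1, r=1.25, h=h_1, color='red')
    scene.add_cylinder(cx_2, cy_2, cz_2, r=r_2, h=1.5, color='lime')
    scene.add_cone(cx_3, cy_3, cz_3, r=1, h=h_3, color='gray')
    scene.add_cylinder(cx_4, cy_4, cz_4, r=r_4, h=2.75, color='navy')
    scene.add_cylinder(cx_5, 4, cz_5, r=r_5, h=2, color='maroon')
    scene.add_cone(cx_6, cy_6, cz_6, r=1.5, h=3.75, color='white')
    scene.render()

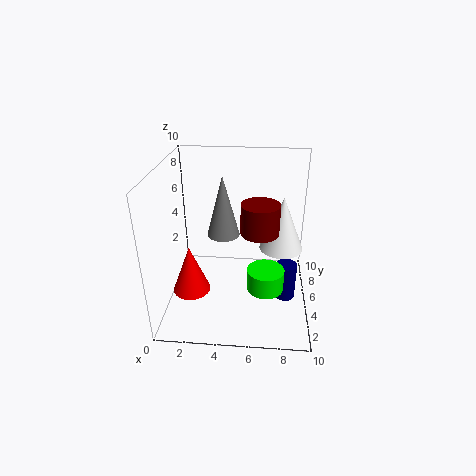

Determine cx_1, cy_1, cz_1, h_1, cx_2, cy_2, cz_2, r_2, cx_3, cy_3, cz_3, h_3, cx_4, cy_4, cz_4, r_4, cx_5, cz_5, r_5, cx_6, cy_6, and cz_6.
cx_1 = 2, cy_1 = 3, cz_1 = 2, h_1 = 3.25, cx_2 = 7, cy_2 = 3.5, cz_2 = 2, r_2 = 1.25, cx_3 = 4.25, cy_3 = 3.25, cz_3 = 6.25, h_3 = 3.75, cx_4 = 8.5, cy_4 = 5, cz_4 = 0.25, r_4 = 0.75, cx_5 = 6.5, cz_5 = 6, r_5 = 1.25, cx_6 = 8, cy_6 = 5.25, cz_6 = 4.25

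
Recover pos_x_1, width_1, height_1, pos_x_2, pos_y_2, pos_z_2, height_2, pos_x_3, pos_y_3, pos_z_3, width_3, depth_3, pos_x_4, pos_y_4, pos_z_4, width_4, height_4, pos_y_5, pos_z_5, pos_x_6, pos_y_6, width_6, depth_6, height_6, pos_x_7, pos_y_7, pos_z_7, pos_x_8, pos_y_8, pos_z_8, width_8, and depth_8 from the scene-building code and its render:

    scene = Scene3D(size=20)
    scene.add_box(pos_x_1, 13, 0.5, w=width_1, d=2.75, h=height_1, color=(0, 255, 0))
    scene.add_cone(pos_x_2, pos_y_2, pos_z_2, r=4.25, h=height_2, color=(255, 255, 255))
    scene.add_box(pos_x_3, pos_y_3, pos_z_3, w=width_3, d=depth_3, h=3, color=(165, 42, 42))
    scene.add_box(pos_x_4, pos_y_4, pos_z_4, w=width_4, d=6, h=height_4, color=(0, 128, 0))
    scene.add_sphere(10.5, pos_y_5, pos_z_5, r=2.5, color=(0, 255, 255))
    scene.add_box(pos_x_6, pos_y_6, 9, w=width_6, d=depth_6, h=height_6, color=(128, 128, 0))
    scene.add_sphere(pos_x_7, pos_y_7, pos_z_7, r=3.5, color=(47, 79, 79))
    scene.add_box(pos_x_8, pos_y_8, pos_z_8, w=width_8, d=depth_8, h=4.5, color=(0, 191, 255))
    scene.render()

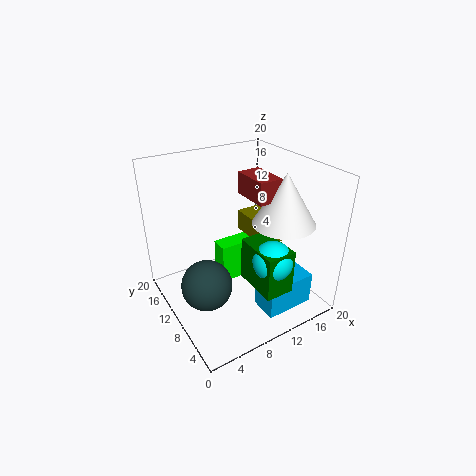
pos_x_1 = 9.25, width_1 = 6.25, height_1 = 6.25, pos_x_2 = 15, pos_y_2 = 6.5, pos_z_2 = 12.5, height_2 = 7, pos_x_3 = 11.25, pos_y_3 = 6.75, pos_z_3 = 15.75, width_3 = 3.25, depth_3 = 5.25, pos_x_4 = 8.5, pos_y_4 = 0.75, pos_z_4 = 6.25, width_4 = 3.75, height_4 = 5.75, pos_y_5 = 2.75, pos_z_5 = 10.25, pos_x_6 = 12.5, pos_y_6 = 7.5, width_6 = 3.5, depth_6 = 6.5, height_6 = 3, pos_x_7 = 4.5, pos_y_7 = 9.25, pos_z_7 = 4.5, pos_x_8 = 10, pos_y_8 = 1.75, pos_z_8 = 1.75, width_8 = 6.75, depth_8 = 3.75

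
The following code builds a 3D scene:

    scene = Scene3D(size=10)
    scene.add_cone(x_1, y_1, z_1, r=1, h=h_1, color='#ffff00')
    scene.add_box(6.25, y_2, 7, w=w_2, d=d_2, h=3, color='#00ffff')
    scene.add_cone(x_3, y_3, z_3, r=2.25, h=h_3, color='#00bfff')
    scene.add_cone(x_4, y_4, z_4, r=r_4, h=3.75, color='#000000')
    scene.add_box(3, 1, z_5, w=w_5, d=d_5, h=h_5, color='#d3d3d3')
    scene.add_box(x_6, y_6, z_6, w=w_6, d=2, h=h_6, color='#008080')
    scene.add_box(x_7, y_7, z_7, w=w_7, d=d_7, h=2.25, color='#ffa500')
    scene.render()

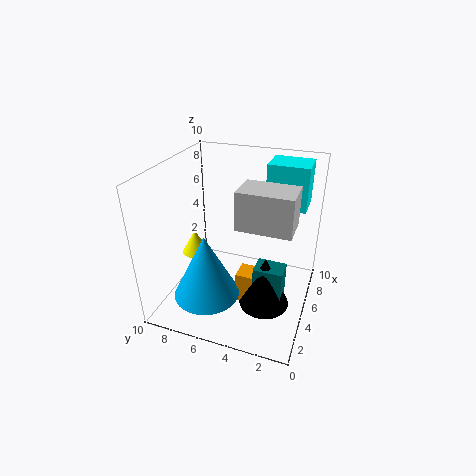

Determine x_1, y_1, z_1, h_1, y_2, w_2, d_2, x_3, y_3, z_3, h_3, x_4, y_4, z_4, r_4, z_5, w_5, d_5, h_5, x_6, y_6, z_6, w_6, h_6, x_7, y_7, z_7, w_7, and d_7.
x_1 = 5.25; y_1 = 8.5; z_1 = 3; h_1 = 1.75; y_2 = 0.75; w_2 = 2.25; d_2 = 2.75; x_3 = 2.75; y_3 = 6.5; z_3 = 1.5; h_3 = 4.5; x_4 = 4.25; y_4 = 2.75; z_4 = 0.5; r_4 = 1.75; z_5 = 6.75; w_5 = 2.25; d_5 = 3.5; h_5 = 2.5; x_6 = 3.75; y_6 = 1.5; z_6 = 1; w_6 = 1.5; h_6 = 2.5; x_7 = 3.75; y_7 = 3.25; z_7 = 0.5; w_7 = 1.5; d_7 = 1.5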